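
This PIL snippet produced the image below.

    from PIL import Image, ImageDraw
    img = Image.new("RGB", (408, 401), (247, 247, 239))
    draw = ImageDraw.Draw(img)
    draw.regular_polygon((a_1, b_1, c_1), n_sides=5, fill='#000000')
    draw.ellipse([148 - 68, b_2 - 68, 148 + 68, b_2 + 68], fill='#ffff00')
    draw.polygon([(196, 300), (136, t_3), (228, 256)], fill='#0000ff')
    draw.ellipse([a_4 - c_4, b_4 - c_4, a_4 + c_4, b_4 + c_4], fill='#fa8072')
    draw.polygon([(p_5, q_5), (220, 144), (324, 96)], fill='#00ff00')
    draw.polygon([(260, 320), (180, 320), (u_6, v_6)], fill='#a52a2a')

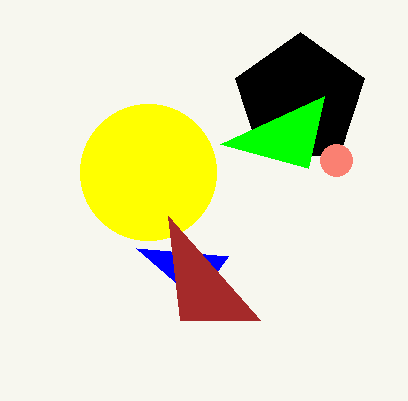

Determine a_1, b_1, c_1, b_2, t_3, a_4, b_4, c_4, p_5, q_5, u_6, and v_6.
a_1 = 300, b_1 = 100, c_1 = 68, b_2 = 172, t_3 = 248, a_4 = 336, b_4 = 160, c_4 = 16, p_5 = 308, q_5 = 168, u_6 = 168, v_6 = 216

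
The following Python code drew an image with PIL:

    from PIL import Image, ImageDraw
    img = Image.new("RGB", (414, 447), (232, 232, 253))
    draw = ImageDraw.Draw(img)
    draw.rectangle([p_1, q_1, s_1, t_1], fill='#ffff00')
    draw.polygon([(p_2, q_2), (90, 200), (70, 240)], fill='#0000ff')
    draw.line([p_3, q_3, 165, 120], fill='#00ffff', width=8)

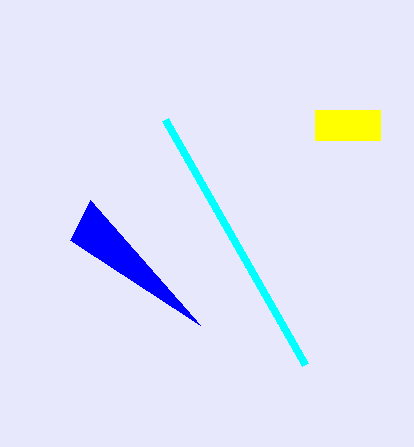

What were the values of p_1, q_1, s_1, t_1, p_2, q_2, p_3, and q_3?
p_1 = 315
q_1 = 110
s_1 = 380
t_1 = 140
p_2 = 200
q_2 = 325
p_3 = 305
q_3 = 365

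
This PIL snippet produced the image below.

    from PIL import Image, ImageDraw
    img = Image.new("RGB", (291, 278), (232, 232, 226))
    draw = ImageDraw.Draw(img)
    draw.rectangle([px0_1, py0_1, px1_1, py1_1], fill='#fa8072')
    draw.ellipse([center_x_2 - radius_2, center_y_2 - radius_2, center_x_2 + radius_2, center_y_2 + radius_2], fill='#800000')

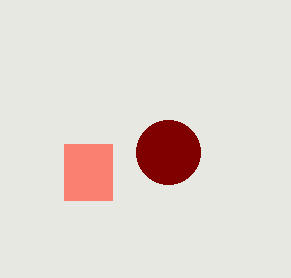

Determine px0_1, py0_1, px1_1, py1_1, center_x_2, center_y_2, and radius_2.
px0_1 = 64; py0_1 = 144; px1_1 = 112; py1_1 = 200; center_x_2 = 168; center_y_2 = 152; radius_2 = 32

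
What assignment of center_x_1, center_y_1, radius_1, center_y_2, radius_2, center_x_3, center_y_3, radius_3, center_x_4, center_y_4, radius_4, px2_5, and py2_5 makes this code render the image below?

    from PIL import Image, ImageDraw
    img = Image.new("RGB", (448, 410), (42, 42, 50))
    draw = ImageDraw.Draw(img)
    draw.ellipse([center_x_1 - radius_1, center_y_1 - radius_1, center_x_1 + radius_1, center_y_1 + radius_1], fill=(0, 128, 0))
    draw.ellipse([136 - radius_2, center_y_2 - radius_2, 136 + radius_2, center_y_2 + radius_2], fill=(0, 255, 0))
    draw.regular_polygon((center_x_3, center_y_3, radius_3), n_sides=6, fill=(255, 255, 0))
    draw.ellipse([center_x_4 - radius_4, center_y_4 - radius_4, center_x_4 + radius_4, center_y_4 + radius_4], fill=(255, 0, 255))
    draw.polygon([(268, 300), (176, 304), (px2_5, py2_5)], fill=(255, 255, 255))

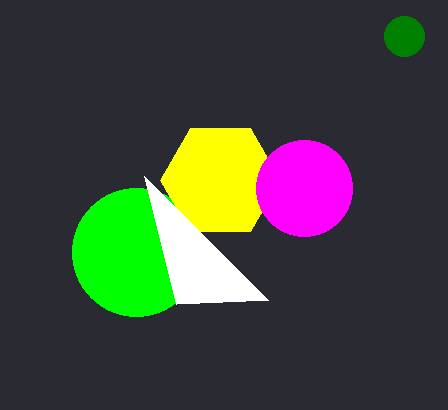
center_x_1 = 404; center_y_1 = 36; radius_1 = 20; center_y_2 = 252; radius_2 = 64; center_x_3 = 220; center_y_3 = 180; radius_3 = 60; center_x_4 = 304; center_y_4 = 188; radius_4 = 48; px2_5 = 144; py2_5 = 176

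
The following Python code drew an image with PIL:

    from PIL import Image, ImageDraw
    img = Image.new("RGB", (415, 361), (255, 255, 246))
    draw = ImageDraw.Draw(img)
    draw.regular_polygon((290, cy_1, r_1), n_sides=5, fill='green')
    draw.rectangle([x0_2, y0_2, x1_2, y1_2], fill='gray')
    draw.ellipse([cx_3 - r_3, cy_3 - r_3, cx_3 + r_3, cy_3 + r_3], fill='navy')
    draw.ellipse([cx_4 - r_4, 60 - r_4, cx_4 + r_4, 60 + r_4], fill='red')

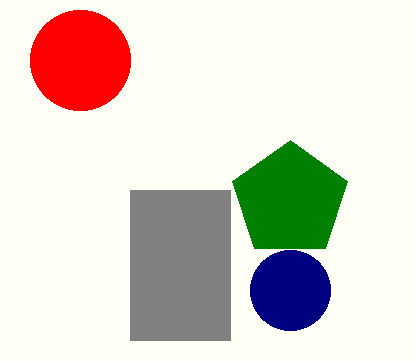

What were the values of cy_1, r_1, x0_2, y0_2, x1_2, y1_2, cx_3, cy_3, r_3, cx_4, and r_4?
cy_1 = 200
r_1 = 60
x0_2 = 130
y0_2 = 190
x1_2 = 230
y1_2 = 340
cx_3 = 290
cy_3 = 290
r_3 = 40
cx_4 = 80
r_4 = 50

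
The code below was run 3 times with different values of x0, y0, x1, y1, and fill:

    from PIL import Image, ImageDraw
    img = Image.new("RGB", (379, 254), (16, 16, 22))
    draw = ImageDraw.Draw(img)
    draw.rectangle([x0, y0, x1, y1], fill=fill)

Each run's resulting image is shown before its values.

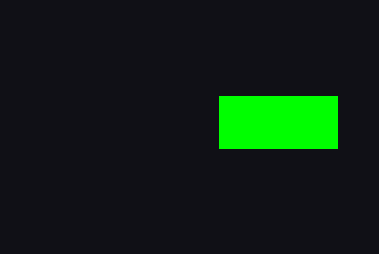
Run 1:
x0 = 219
y0 = 96
x1 = 337
y1 = 148
fill = 'lime'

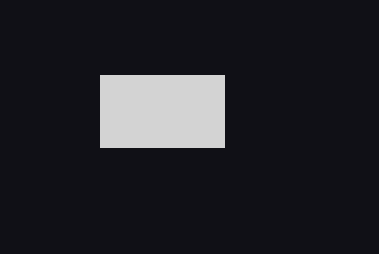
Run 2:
x0 = 100, y0 = 75, x1 = 224, y1 = 147, fill = 'lightgray'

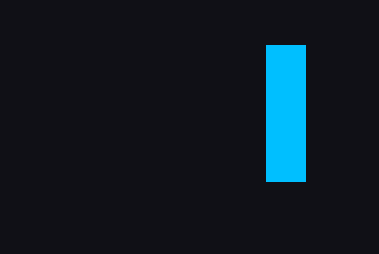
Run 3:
x0 = 266; y0 = 45; x1 = 305; y1 = 181; fill = 'deepskyblue'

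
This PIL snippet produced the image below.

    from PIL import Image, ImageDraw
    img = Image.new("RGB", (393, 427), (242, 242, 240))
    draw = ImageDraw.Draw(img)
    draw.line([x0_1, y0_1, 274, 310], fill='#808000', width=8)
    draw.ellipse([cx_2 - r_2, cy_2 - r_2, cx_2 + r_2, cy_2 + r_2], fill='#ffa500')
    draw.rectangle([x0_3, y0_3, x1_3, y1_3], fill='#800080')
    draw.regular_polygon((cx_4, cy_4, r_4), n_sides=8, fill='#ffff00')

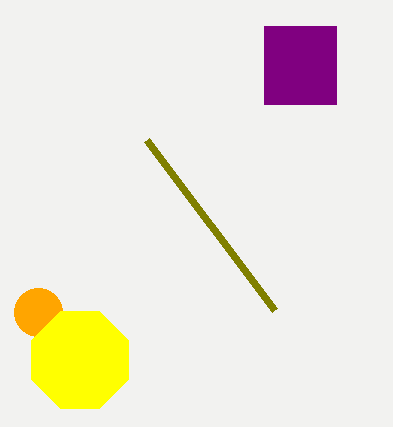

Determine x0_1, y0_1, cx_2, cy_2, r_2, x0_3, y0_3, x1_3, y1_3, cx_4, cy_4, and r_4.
x0_1 = 146, y0_1 = 140, cx_2 = 38, cy_2 = 312, r_2 = 24, x0_3 = 264, y0_3 = 26, x1_3 = 336, y1_3 = 104, cx_4 = 80, cy_4 = 360, r_4 = 52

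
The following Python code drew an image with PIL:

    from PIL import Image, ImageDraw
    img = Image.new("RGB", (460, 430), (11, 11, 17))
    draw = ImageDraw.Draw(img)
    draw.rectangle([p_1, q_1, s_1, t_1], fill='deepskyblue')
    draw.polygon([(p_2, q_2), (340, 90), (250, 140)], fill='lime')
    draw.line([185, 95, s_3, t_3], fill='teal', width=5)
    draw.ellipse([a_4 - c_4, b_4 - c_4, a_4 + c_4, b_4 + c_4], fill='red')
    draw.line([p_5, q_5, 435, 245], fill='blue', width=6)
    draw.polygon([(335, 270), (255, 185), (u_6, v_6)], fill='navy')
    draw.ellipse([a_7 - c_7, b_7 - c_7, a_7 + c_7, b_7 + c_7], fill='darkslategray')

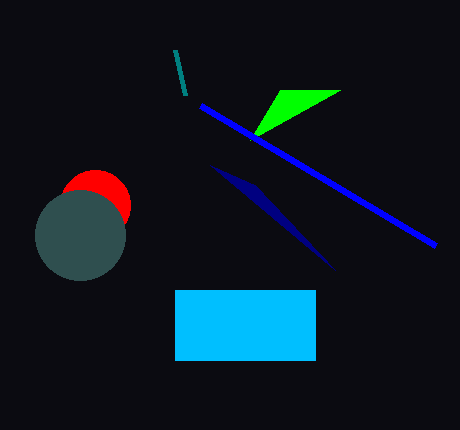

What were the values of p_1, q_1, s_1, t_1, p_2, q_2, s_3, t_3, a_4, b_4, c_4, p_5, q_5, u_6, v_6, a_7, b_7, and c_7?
p_1 = 175
q_1 = 290
s_1 = 315
t_1 = 360
p_2 = 280
q_2 = 90
s_3 = 175
t_3 = 50
a_4 = 95
b_4 = 205
c_4 = 35
p_5 = 200
q_5 = 105
u_6 = 210
v_6 = 165
a_7 = 80
b_7 = 235
c_7 = 45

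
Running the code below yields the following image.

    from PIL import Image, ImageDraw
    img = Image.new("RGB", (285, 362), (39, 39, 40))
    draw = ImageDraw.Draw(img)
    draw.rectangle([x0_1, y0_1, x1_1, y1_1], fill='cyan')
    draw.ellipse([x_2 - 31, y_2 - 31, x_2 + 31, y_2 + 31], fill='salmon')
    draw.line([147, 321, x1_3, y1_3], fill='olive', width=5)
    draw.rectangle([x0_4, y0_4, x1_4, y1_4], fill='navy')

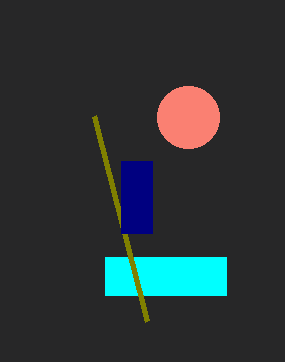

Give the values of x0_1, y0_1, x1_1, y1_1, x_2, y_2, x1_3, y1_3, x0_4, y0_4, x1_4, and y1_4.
x0_1 = 105, y0_1 = 257, x1_1 = 226, y1_1 = 295, x_2 = 188, y_2 = 117, x1_3 = 94, y1_3 = 116, x0_4 = 121, y0_4 = 161, x1_4 = 152, y1_4 = 233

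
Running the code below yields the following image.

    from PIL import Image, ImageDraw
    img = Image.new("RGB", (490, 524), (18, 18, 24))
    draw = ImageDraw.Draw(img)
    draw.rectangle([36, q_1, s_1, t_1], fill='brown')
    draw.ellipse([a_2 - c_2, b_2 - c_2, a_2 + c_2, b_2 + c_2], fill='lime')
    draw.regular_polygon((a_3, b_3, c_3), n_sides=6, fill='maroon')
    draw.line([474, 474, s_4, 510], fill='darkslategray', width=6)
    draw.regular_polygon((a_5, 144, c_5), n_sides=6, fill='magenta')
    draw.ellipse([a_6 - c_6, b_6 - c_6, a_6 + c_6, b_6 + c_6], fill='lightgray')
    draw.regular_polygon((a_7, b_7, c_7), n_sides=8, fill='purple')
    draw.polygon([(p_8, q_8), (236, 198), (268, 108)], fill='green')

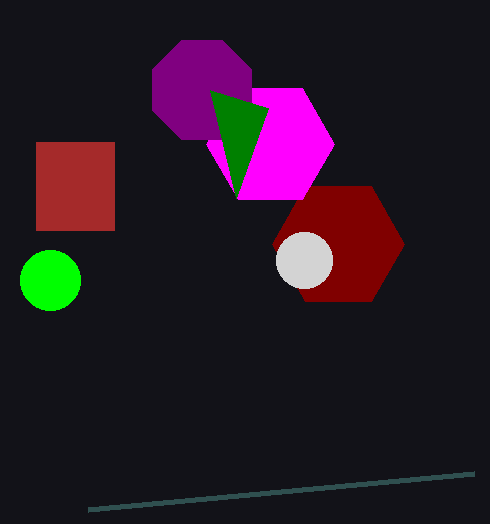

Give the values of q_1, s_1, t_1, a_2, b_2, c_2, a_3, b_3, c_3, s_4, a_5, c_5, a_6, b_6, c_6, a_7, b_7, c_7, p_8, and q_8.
q_1 = 142
s_1 = 114
t_1 = 230
a_2 = 50
b_2 = 280
c_2 = 30
a_3 = 338
b_3 = 244
c_3 = 66
s_4 = 88
a_5 = 270
c_5 = 64
a_6 = 304
b_6 = 260
c_6 = 28
a_7 = 202
b_7 = 90
c_7 = 54
p_8 = 210
q_8 = 90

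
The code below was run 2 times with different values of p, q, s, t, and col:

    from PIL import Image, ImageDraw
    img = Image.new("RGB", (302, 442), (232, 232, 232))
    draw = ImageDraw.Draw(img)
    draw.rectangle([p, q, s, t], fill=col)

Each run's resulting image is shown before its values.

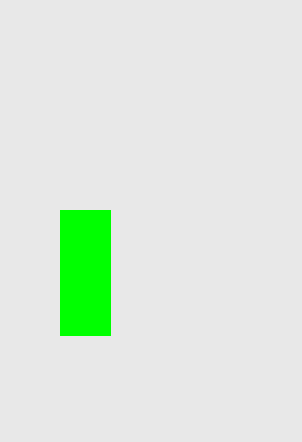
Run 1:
p = 60
q = 210
s = 110
t = 335
col = 'lime'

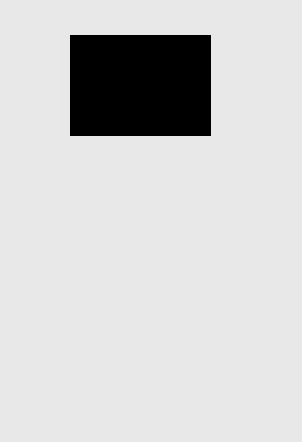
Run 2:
p = 70, q = 35, s = 210, t = 135, col = 'black'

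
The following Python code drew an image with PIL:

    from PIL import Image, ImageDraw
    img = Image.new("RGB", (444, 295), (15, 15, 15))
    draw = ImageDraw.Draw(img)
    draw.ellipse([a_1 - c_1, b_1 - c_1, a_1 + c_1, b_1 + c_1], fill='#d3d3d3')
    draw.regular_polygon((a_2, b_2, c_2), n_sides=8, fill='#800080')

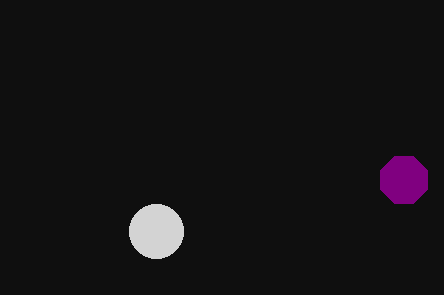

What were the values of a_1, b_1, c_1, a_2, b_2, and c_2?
a_1 = 156, b_1 = 231, c_1 = 27, a_2 = 404, b_2 = 180, c_2 = 25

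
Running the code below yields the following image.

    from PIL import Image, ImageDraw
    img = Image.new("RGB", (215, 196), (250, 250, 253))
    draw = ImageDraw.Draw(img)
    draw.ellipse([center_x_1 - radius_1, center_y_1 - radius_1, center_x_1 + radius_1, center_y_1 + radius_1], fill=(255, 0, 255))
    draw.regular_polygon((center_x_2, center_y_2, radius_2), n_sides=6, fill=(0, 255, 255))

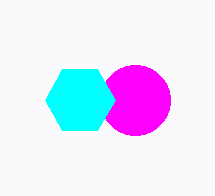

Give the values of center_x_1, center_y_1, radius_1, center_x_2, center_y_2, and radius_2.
center_x_1 = 135; center_y_1 = 100; radius_1 = 35; center_x_2 = 80; center_y_2 = 100; radius_2 = 35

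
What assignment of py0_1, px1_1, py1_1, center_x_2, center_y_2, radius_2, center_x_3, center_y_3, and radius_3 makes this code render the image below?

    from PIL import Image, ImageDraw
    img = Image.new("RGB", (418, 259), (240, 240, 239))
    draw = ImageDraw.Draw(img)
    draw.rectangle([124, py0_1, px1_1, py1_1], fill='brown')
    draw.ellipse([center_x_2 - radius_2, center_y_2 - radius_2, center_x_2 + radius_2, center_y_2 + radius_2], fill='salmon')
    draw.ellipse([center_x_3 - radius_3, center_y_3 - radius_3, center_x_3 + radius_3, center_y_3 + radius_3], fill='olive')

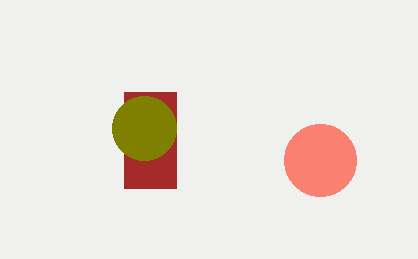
py0_1 = 92
px1_1 = 176
py1_1 = 188
center_x_2 = 320
center_y_2 = 160
radius_2 = 36
center_x_3 = 144
center_y_3 = 128
radius_3 = 32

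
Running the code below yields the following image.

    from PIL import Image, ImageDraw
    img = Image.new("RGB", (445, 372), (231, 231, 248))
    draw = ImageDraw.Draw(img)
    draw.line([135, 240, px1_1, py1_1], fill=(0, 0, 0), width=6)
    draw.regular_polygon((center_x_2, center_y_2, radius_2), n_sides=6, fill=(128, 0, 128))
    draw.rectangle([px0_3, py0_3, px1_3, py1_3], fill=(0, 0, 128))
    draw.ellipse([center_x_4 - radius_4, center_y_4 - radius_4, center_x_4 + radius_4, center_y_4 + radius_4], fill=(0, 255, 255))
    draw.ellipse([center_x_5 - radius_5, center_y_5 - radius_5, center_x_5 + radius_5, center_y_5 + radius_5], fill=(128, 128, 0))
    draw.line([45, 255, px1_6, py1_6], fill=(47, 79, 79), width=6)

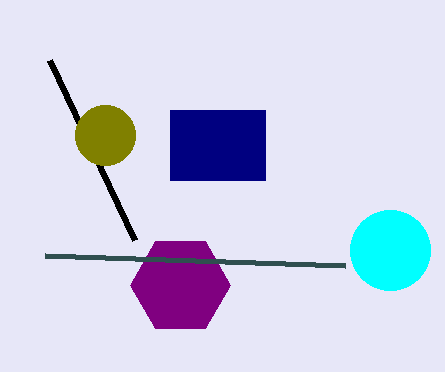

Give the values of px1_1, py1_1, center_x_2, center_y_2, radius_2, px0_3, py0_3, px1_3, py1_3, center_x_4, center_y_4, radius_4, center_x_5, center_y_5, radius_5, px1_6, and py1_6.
px1_1 = 50; py1_1 = 60; center_x_2 = 180; center_y_2 = 285; radius_2 = 50; px0_3 = 170; py0_3 = 110; px1_3 = 265; py1_3 = 180; center_x_4 = 390; center_y_4 = 250; radius_4 = 40; center_x_5 = 105; center_y_5 = 135; radius_5 = 30; px1_6 = 345; py1_6 = 265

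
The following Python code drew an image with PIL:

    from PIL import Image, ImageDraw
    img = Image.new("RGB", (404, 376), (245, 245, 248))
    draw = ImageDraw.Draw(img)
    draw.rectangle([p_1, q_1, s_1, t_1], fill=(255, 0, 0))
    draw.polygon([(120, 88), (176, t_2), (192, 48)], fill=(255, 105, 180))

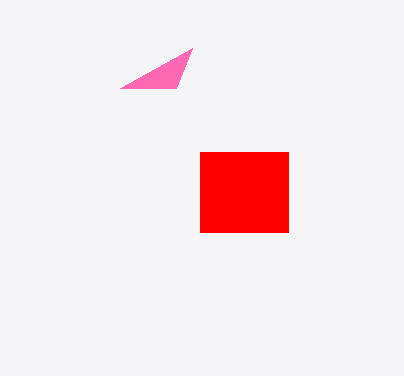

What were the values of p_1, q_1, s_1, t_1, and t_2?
p_1 = 200
q_1 = 152
s_1 = 288
t_1 = 232
t_2 = 88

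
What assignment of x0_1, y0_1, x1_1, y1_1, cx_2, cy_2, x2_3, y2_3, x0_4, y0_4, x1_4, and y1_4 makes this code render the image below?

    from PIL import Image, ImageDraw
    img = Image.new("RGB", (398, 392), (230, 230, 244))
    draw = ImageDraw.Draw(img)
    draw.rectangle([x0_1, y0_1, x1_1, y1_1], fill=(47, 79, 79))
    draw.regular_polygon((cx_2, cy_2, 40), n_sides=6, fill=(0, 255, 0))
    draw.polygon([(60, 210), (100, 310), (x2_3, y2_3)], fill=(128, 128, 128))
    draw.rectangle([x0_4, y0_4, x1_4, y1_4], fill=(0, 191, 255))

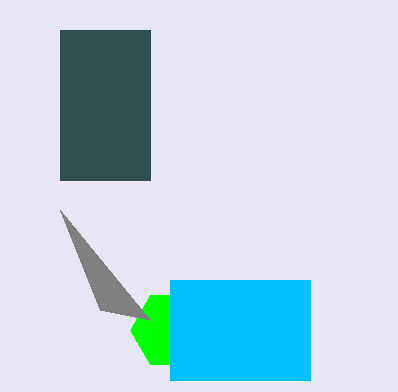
x0_1 = 60, y0_1 = 30, x1_1 = 150, y1_1 = 180, cx_2 = 170, cy_2 = 330, x2_3 = 150, y2_3 = 320, x0_4 = 170, y0_4 = 280, x1_4 = 310, y1_4 = 380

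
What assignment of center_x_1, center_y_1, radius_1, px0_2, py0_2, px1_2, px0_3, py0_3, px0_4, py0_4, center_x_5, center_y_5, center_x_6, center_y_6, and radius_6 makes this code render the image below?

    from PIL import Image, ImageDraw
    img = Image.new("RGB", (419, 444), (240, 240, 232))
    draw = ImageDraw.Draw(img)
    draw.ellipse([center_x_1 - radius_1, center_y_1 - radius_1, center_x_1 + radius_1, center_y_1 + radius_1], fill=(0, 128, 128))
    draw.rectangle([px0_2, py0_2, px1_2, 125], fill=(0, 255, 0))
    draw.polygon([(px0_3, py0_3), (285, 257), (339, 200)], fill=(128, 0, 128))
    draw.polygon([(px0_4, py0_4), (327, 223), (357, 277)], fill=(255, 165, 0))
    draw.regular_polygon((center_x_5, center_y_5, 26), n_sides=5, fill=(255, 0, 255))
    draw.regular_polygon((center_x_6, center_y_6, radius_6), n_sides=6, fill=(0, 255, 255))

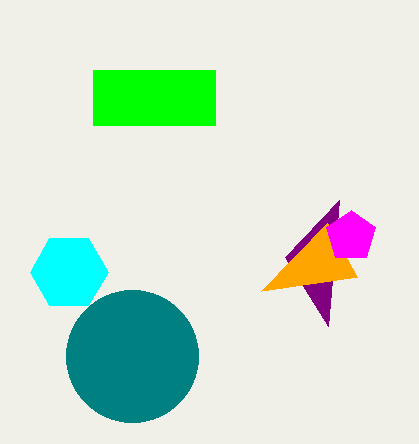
center_x_1 = 132, center_y_1 = 356, radius_1 = 66, px0_2 = 93, py0_2 = 70, px1_2 = 215, px0_3 = 328, py0_3 = 326, px0_4 = 261, py0_4 = 291, center_x_5 = 351, center_y_5 = 236, center_x_6 = 69, center_y_6 = 272, radius_6 = 39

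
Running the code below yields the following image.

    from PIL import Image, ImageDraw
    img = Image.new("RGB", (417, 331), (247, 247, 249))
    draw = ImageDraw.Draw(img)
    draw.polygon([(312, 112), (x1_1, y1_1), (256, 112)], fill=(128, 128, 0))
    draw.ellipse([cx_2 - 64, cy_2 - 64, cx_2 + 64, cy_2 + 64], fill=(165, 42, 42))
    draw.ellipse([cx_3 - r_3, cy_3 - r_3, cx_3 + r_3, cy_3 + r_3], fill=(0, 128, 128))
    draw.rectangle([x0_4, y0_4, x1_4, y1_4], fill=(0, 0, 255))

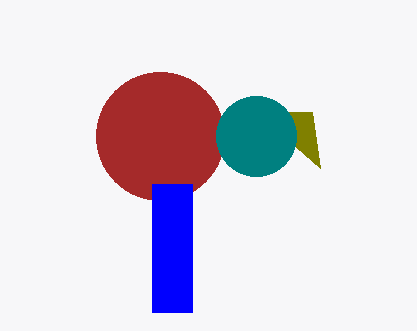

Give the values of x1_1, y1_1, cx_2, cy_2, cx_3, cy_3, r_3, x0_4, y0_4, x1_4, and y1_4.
x1_1 = 320
y1_1 = 168
cx_2 = 160
cy_2 = 136
cx_3 = 256
cy_3 = 136
r_3 = 40
x0_4 = 152
y0_4 = 184
x1_4 = 192
y1_4 = 312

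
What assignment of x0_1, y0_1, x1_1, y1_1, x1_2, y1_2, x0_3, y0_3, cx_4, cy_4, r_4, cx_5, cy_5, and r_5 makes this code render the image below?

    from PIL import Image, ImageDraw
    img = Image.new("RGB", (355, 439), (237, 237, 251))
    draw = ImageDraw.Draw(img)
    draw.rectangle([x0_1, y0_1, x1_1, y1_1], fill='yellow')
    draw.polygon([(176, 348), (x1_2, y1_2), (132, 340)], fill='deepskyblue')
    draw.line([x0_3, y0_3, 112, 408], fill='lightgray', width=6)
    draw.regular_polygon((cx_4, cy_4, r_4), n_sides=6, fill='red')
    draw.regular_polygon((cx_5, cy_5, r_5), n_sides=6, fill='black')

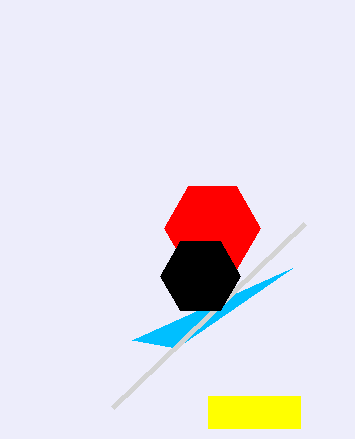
x0_1 = 208, y0_1 = 396, x1_1 = 300, y1_1 = 428, x1_2 = 292, y1_2 = 268, x0_3 = 304, y0_3 = 224, cx_4 = 212, cy_4 = 228, r_4 = 48, cx_5 = 200, cy_5 = 276, r_5 = 40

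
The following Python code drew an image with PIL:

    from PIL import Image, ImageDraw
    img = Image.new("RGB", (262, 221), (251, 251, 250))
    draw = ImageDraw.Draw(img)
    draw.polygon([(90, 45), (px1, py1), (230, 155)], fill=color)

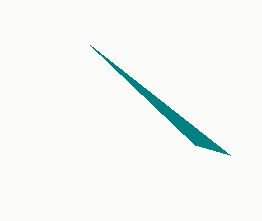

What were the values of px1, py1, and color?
px1 = 195; py1 = 145; color = 'teal'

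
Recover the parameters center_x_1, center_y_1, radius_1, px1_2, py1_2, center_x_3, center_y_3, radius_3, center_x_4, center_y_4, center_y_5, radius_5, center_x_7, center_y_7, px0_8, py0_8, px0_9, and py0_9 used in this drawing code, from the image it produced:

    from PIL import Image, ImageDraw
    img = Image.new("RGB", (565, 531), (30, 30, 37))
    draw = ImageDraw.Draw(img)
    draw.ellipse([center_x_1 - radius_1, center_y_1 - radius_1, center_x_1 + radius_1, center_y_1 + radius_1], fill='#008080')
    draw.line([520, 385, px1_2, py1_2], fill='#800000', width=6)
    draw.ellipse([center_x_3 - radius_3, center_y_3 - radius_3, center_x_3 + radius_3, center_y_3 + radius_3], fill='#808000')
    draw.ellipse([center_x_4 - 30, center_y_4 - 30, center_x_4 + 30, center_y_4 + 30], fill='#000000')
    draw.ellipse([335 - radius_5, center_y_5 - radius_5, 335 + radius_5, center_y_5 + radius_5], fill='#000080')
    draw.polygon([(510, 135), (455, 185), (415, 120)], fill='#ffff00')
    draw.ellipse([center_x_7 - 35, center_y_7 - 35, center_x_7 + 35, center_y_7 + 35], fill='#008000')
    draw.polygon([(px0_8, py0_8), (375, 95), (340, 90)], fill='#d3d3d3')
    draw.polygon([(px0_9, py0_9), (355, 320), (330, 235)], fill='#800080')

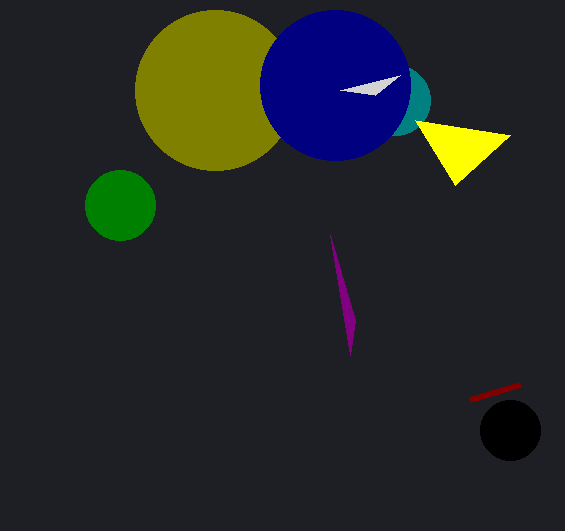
center_x_1 = 395; center_y_1 = 100; radius_1 = 35; px1_2 = 470; py1_2 = 400; center_x_3 = 215; center_y_3 = 90; radius_3 = 80; center_x_4 = 510; center_y_4 = 430; center_y_5 = 85; radius_5 = 75; center_x_7 = 120; center_y_7 = 205; px0_8 = 400; py0_8 = 75; px0_9 = 350; py0_9 = 355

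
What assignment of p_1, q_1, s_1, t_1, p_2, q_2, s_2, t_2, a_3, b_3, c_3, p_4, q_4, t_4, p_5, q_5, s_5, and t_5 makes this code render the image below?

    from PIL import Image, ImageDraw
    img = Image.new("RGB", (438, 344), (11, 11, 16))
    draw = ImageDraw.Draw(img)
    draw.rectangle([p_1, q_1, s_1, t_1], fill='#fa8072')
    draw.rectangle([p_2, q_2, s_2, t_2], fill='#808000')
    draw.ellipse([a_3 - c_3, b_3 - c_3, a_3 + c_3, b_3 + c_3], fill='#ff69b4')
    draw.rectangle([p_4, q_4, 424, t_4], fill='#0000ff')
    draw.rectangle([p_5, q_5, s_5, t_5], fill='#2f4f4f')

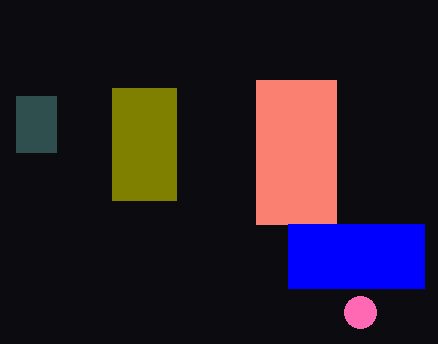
p_1 = 256
q_1 = 80
s_1 = 336
t_1 = 224
p_2 = 112
q_2 = 88
s_2 = 176
t_2 = 200
a_3 = 360
b_3 = 312
c_3 = 16
p_4 = 288
q_4 = 224
t_4 = 288
p_5 = 16
q_5 = 96
s_5 = 56
t_5 = 152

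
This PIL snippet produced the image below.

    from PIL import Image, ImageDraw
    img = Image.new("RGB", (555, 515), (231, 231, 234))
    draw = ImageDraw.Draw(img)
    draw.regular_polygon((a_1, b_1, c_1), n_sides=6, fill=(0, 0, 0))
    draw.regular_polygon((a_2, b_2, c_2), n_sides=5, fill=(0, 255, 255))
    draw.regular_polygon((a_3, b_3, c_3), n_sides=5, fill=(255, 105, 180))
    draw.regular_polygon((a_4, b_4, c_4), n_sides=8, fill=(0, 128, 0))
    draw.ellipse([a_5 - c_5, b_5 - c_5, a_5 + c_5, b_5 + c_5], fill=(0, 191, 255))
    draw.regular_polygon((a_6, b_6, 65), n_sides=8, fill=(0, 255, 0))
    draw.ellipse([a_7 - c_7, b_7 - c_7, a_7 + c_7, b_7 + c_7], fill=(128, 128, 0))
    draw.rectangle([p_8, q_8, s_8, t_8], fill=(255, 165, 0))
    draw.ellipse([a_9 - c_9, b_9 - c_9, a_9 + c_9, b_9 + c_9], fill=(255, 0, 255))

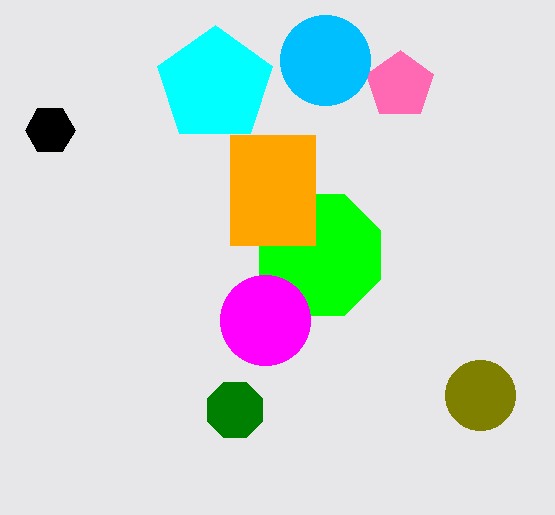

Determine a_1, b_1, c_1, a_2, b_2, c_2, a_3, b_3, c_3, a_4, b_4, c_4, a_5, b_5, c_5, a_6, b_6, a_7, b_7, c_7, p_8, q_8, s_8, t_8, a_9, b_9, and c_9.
a_1 = 50
b_1 = 130
c_1 = 25
a_2 = 215
b_2 = 85
c_2 = 60
a_3 = 400
b_3 = 85
c_3 = 35
a_4 = 235
b_4 = 410
c_4 = 30
a_5 = 325
b_5 = 60
c_5 = 45
a_6 = 320
b_6 = 255
a_7 = 480
b_7 = 395
c_7 = 35
p_8 = 230
q_8 = 135
s_8 = 315
t_8 = 245
a_9 = 265
b_9 = 320
c_9 = 45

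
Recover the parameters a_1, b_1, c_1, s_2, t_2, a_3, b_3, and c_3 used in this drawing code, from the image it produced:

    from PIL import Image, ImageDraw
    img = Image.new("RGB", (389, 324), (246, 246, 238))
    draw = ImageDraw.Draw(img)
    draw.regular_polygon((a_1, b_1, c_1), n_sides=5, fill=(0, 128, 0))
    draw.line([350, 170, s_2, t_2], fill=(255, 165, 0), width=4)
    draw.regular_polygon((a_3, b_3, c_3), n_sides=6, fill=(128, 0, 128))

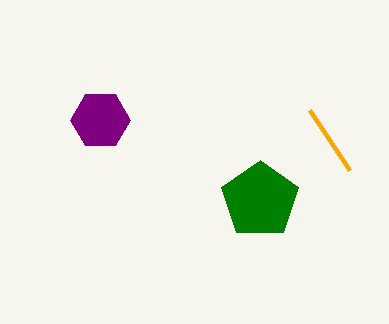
a_1 = 260, b_1 = 200, c_1 = 40, s_2 = 310, t_2 = 110, a_3 = 100, b_3 = 120, c_3 = 30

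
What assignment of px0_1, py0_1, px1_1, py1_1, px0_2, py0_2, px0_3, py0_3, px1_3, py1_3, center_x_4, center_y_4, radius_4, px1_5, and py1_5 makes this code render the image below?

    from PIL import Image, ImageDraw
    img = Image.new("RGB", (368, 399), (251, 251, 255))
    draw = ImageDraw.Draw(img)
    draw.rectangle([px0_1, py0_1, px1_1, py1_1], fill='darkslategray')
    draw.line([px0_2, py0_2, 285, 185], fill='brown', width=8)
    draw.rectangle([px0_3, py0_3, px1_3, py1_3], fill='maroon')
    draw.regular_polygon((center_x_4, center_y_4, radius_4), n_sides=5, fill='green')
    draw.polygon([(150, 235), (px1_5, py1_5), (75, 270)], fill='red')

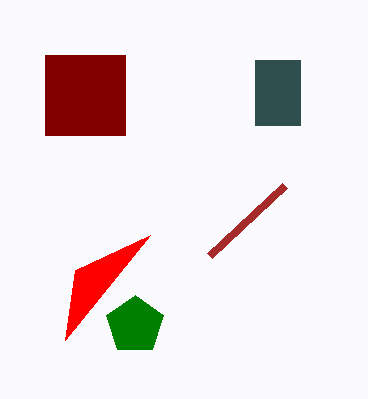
px0_1 = 255; py0_1 = 60; px1_1 = 300; py1_1 = 125; px0_2 = 210; py0_2 = 255; px0_3 = 45; py0_3 = 55; px1_3 = 125; py1_3 = 135; center_x_4 = 135; center_y_4 = 325; radius_4 = 30; px1_5 = 65; py1_5 = 340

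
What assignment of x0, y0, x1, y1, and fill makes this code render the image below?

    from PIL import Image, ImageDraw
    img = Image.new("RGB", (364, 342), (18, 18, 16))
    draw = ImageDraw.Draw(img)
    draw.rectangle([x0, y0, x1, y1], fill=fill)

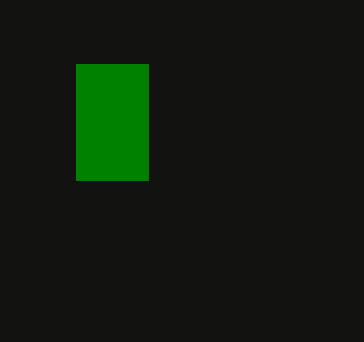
x0 = 76; y0 = 64; x1 = 148; y1 = 180; fill = 'green'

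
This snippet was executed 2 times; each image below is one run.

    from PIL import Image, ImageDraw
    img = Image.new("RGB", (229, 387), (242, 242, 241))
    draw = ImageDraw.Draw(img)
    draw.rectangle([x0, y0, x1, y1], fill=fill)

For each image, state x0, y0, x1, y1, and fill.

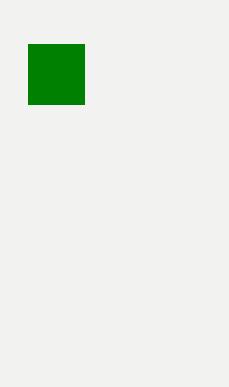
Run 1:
x0 = 28
y0 = 44
x1 = 84
y1 = 104
fill = 'green'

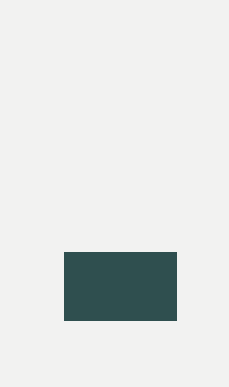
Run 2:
x0 = 64, y0 = 252, x1 = 176, y1 = 320, fill = 'darkslategray'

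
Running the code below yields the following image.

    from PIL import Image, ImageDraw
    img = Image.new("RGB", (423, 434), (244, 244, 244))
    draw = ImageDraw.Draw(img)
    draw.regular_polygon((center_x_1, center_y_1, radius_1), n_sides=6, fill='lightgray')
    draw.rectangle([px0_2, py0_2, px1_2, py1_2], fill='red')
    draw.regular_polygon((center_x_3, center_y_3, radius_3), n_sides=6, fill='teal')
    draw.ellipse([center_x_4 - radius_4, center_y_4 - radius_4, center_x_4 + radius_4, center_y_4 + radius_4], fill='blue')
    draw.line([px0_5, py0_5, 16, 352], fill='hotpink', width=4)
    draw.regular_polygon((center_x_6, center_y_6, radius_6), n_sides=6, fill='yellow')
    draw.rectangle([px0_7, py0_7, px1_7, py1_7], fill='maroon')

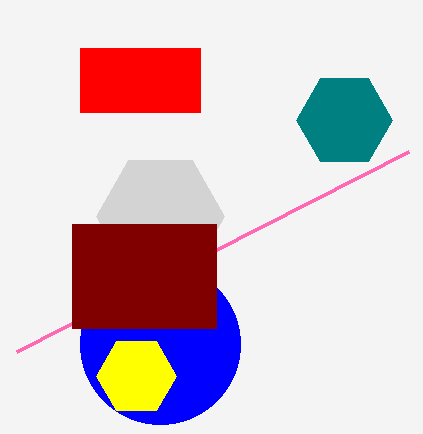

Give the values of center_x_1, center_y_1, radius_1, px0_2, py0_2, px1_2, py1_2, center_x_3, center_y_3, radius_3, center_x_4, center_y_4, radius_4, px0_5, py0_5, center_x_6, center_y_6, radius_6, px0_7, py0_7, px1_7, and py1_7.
center_x_1 = 160; center_y_1 = 216; radius_1 = 64; px0_2 = 80; py0_2 = 48; px1_2 = 200; py1_2 = 112; center_x_3 = 344; center_y_3 = 120; radius_3 = 48; center_x_4 = 160; center_y_4 = 344; radius_4 = 80; px0_5 = 408; py0_5 = 152; center_x_6 = 136; center_y_6 = 376; radius_6 = 40; px0_7 = 72; py0_7 = 224; px1_7 = 216; py1_7 = 328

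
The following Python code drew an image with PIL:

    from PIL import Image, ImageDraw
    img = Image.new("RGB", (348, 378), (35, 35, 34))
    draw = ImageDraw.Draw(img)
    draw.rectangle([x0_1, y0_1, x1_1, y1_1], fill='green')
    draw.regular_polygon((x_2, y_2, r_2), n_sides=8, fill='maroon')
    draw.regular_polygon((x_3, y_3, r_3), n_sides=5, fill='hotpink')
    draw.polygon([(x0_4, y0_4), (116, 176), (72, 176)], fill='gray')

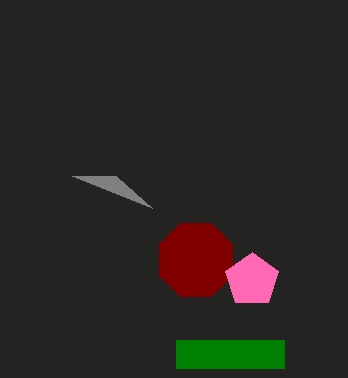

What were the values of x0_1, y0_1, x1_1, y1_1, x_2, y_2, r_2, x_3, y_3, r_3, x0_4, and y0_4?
x0_1 = 176
y0_1 = 340
x1_1 = 284
y1_1 = 368
x_2 = 196
y_2 = 260
r_2 = 40
x_3 = 252
y_3 = 280
r_3 = 28
x0_4 = 152
y0_4 = 208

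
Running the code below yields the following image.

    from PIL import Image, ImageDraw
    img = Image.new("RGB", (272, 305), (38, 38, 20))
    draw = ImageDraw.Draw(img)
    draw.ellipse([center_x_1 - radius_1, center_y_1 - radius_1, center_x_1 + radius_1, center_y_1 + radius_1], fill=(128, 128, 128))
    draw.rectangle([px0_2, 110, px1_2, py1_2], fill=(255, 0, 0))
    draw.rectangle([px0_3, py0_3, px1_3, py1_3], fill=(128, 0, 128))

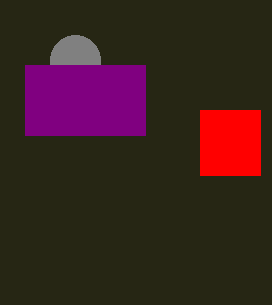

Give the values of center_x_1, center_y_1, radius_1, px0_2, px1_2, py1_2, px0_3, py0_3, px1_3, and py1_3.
center_x_1 = 75
center_y_1 = 60
radius_1 = 25
px0_2 = 200
px1_2 = 260
py1_2 = 175
px0_3 = 25
py0_3 = 65
px1_3 = 145
py1_3 = 135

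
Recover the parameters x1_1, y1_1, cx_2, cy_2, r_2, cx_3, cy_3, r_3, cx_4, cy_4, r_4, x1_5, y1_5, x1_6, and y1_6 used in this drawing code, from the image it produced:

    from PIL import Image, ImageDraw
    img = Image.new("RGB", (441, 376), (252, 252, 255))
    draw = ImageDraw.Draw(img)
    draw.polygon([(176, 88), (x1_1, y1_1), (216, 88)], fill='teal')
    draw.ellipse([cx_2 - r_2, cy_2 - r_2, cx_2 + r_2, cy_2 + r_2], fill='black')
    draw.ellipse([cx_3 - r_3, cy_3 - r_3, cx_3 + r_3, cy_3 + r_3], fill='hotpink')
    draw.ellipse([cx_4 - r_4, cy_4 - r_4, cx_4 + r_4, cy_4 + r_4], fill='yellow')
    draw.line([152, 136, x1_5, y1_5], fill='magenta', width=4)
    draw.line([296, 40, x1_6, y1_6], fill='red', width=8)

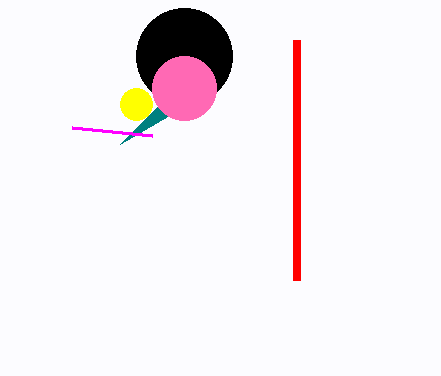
x1_1 = 120, y1_1 = 144, cx_2 = 184, cy_2 = 56, r_2 = 48, cx_3 = 184, cy_3 = 88, r_3 = 32, cx_4 = 136, cy_4 = 104, r_4 = 16, x1_5 = 72, y1_5 = 128, x1_6 = 296, y1_6 = 280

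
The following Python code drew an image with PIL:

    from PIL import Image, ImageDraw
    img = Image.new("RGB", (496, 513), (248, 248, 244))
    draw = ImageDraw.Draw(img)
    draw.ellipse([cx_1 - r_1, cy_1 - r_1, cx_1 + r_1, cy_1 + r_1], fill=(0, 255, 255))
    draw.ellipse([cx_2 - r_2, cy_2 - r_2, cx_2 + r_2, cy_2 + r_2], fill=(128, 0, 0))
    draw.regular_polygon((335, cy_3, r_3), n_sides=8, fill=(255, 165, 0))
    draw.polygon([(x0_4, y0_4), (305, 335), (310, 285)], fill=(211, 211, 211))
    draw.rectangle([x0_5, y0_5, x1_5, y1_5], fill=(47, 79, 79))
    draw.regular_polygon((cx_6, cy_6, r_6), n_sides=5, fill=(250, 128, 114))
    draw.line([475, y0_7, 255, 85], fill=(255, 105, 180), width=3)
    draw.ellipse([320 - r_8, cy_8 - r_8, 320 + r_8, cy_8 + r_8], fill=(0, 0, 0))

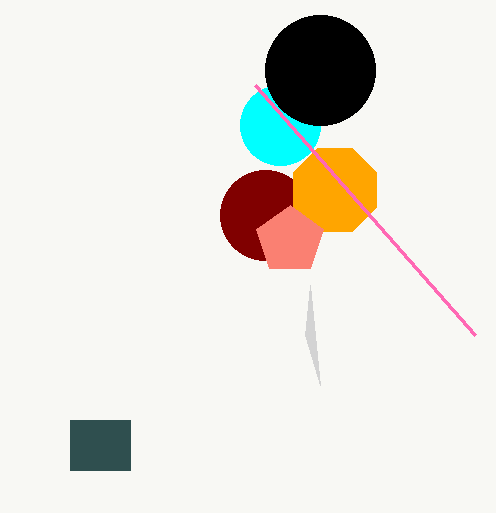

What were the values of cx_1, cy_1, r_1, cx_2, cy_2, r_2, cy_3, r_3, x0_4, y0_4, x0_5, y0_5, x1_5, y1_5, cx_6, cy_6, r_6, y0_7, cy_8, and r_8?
cx_1 = 280; cy_1 = 125; r_1 = 40; cx_2 = 265; cy_2 = 215; r_2 = 45; cy_3 = 190; r_3 = 45; x0_4 = 320; y0_4 = 385; x0_5 = 70; y0_5 = 420; x1_5 = 130; y1_5 = 470; cx_6 = 290; cy_6 = 240; r_6 = 35; y0_7 = 335; cy_8 = 70; r_8 = 55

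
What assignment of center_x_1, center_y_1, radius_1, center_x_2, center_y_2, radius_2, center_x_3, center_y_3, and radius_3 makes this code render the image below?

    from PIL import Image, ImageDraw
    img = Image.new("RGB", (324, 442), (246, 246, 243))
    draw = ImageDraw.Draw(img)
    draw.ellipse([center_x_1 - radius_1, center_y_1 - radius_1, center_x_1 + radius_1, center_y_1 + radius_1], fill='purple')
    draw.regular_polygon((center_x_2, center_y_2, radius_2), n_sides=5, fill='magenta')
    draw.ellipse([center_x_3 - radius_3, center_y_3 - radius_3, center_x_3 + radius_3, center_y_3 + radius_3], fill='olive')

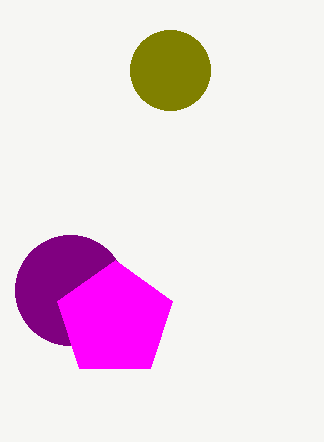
center_x_1 = 70; center_y_1 = 290; radius_1 = 55; center_x_2 = 115; center_y_2 = 320; radius_2 = 60; center_x_3 = 170; center_y_3 = 70; radius_3 = 40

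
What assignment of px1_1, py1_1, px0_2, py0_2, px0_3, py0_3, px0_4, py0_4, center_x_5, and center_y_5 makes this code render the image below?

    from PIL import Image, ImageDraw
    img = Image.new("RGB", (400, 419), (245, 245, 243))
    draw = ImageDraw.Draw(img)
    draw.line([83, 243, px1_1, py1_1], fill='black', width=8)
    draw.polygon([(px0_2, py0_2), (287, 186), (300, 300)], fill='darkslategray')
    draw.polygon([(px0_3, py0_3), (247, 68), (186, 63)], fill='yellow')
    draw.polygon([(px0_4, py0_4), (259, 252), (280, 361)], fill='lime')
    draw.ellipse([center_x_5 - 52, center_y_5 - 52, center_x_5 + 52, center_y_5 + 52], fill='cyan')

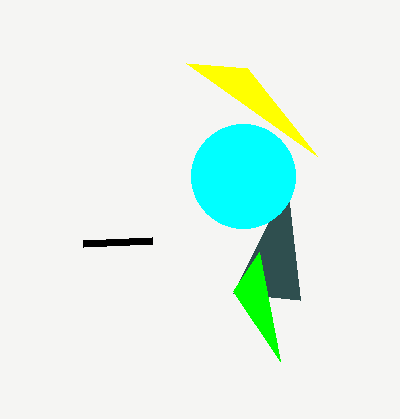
px1_1 = 152, py1_1 = 240, px0_2 = 233, py0_2 = 293, px0_3 = 317, py0_3 = 156, px0_4 = 233, py0_4 = 291, center_x_5 = 243, center_y_5 = 176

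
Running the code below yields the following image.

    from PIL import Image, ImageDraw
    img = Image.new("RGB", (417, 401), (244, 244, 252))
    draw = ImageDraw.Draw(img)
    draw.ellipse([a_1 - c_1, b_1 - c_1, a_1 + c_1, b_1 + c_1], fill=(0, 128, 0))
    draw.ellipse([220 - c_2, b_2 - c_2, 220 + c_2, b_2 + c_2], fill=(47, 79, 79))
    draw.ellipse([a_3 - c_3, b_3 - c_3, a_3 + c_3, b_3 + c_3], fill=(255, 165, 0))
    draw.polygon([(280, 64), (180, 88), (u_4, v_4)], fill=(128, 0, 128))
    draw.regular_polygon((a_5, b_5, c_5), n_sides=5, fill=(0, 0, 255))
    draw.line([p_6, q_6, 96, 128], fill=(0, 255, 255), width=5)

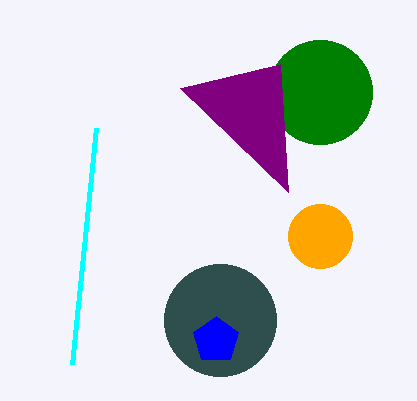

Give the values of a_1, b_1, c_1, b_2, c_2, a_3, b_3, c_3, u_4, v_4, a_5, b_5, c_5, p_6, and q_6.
a_1 = 320
b_1 = 92
c_1 = 52
b_2 = 320
c_2 = 56
a_3 = 320
b_3 = 236
c_3 = 32
u_4 = 288
v_4 = 192
a_5 = 216
b_5 = 340
c_5 = 24
p_6 = 72
q_6 = 364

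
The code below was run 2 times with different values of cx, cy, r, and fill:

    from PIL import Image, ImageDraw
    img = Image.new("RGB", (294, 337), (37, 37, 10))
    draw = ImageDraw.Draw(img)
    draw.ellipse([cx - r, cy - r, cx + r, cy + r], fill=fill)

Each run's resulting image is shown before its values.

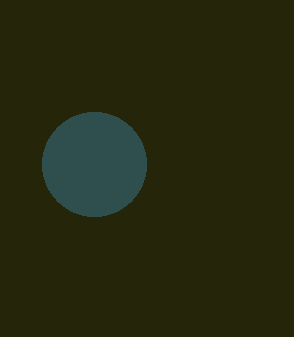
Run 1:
cx = 94; cy = 164; r = 52; fill = 'darkslategray'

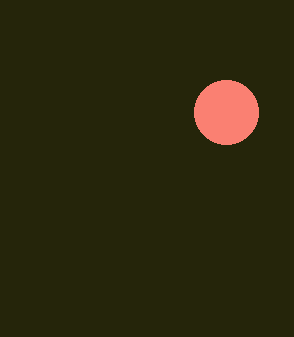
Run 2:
cx = 226; cy = 112; r = 32; fill = 'salmon'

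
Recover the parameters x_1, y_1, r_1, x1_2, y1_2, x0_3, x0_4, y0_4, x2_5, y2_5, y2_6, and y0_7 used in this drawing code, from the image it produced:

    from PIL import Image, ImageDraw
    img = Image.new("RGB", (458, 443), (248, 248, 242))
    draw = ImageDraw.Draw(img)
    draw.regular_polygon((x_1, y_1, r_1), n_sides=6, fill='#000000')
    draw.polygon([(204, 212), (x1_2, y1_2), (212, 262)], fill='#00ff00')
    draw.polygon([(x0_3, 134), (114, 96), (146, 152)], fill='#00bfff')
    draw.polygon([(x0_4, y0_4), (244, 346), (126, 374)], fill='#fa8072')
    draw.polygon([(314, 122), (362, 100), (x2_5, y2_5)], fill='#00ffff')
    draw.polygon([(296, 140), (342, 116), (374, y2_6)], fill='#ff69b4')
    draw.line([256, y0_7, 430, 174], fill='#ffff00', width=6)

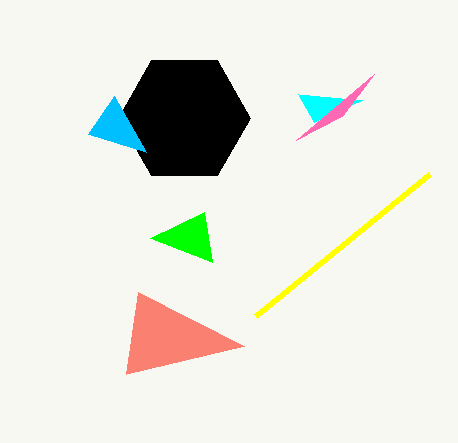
x_1 = 184; y_1 = 118; r_1 = 66; x1_2 = 150; y1_2 = 238; x0_3 = 88; x0_4 = 138; y0_4 = 292; x2_5 = 298; y2_5 = 94; y2_6 = 74; y0_7 = 316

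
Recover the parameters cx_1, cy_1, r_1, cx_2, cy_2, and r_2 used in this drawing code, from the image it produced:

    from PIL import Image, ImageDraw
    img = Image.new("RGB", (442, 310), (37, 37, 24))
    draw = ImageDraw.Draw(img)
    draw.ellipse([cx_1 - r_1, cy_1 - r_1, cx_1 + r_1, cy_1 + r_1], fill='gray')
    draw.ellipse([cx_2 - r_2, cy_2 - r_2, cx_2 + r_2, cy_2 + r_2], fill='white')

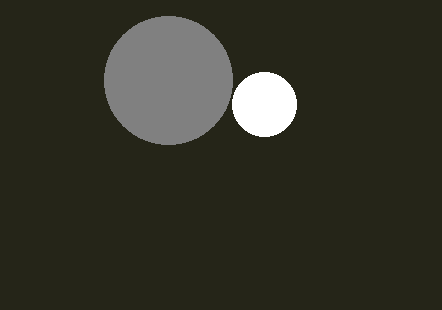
cx_1 = 168, cy_1 = 80, r_1 = 64, cx_2 = 264, cy_2 = 104, r_2 = 32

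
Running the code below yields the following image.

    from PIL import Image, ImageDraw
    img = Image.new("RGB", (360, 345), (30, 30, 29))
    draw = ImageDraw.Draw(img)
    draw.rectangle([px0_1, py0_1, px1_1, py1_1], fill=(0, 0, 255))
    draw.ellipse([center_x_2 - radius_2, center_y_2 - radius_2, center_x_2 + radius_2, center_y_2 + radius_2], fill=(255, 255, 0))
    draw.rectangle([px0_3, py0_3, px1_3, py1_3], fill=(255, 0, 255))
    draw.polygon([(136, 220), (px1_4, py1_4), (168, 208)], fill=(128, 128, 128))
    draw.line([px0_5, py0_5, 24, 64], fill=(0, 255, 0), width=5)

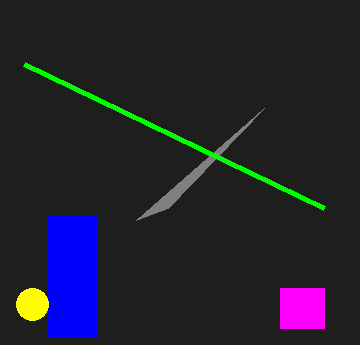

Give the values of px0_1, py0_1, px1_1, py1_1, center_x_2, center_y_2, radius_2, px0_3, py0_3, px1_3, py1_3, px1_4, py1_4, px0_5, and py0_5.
px0_1 = 48
py0_1 = 216
px1_1 = 96
py1_1 = 336
center_x_2 = 32
center_y_2 = 304
radius_2 = 16
px0_3 = 280
py0_3 = 288
px1_3 = 324
py1_3 = 328
px1_4 = 264
py1_4 = 108
px0_5 = 324
py0_5 = 208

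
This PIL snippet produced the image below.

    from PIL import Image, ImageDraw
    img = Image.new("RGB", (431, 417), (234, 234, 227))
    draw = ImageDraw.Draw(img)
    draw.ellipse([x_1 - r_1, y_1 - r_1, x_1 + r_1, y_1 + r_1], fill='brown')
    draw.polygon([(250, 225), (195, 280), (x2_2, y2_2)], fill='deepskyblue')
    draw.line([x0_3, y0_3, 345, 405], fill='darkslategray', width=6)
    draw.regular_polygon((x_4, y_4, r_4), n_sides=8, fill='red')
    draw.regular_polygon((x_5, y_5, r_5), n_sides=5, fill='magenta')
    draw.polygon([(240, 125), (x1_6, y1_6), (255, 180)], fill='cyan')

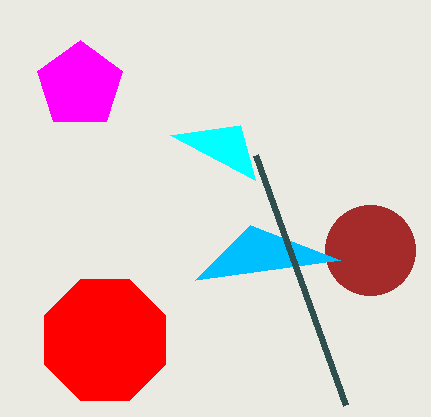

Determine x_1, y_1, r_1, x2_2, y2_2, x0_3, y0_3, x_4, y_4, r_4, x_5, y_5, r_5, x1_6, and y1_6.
x_1 = 370, y_1 = 250, r_1 = 45, x2_2 = 340, y2_2 = 260, x0_3 = 255, y0_3 = 155, x_4 = 105, y_4 = 340, r_4 = 65, x_5 = 80, y_5 = 85, r_5 = 45, x1_6 = 170, y1_6 = 135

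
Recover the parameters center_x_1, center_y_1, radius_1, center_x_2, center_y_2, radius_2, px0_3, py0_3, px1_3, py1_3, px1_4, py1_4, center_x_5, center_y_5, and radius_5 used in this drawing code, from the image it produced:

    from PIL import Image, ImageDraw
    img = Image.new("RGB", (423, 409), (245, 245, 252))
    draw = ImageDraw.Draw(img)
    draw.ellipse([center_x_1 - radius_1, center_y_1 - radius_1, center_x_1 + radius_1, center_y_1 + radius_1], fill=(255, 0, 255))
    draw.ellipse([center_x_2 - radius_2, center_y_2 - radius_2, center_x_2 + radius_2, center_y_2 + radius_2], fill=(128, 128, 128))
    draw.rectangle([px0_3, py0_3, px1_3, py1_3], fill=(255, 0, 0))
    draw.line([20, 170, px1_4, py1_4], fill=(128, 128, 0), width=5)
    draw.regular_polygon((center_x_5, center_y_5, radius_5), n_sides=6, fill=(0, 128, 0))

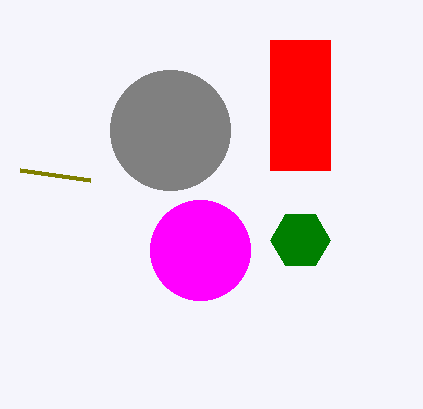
center_x_1 = 200
center_y_1 = 250
radius_1 = 50
center_x_2 = 170
center_y_2 = 130
radius_2 = 60
px0_3 = 270
py0_3 = 40
px1_3 = 330
py1_3 = 170
px1_4 = 90
py1_4 = 180
center_x_5 = 300
center_y_5 = 240
radius_5 = 30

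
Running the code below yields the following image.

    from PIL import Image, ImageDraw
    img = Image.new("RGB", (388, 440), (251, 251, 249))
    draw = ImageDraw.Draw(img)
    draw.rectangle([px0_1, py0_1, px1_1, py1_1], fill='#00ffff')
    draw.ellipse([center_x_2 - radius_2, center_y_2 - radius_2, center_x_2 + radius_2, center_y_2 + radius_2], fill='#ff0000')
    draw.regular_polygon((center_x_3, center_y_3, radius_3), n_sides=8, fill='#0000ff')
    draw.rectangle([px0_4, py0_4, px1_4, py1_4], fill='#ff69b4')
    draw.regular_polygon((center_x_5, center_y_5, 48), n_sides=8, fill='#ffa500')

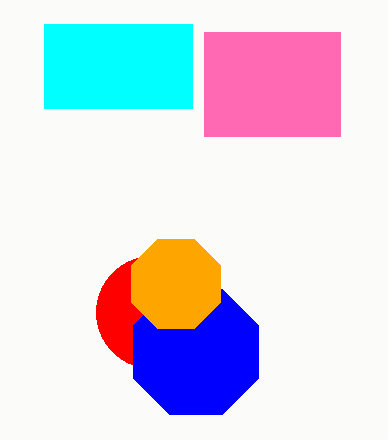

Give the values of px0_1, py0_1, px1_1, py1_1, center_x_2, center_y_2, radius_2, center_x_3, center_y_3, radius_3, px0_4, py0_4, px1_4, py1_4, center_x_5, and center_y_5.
px0_1 = 44, py0_1 = 24, px1_1 = 192, py1_1 = 108, center_x_2 = 152, center_y_2 = 312, radius_2 = 56, center_x_3 = 196, center_y_3 = 352, radius_3 = 68, px0_4 = 204, py0_4 = 32, px1_4 = 340, py1_4 = 136, center_x_5 = 176, center_y_5 = 284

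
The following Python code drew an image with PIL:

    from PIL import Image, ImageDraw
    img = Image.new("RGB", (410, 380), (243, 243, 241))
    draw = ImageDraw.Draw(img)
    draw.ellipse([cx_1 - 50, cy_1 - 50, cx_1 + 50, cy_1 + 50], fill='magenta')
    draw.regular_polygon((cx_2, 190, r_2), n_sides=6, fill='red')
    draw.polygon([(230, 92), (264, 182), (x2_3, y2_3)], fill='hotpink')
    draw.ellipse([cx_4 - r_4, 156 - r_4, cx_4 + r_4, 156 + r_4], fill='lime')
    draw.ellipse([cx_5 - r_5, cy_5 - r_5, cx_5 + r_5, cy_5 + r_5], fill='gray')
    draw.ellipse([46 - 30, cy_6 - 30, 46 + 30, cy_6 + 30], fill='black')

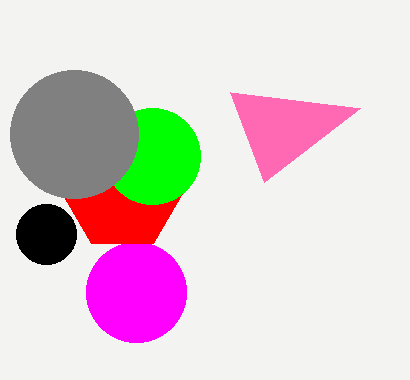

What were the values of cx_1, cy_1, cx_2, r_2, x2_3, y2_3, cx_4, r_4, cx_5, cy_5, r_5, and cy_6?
cx_1 = 136
cy_1 = 292
cx_2 = 122
r_2 = 62
x2_3 = 360
y2_3 = 108
cx_4 = 152
r_4 = 48
cx_5 = 74
cy_5 = 134
r_5 = 64
cy_6 = 234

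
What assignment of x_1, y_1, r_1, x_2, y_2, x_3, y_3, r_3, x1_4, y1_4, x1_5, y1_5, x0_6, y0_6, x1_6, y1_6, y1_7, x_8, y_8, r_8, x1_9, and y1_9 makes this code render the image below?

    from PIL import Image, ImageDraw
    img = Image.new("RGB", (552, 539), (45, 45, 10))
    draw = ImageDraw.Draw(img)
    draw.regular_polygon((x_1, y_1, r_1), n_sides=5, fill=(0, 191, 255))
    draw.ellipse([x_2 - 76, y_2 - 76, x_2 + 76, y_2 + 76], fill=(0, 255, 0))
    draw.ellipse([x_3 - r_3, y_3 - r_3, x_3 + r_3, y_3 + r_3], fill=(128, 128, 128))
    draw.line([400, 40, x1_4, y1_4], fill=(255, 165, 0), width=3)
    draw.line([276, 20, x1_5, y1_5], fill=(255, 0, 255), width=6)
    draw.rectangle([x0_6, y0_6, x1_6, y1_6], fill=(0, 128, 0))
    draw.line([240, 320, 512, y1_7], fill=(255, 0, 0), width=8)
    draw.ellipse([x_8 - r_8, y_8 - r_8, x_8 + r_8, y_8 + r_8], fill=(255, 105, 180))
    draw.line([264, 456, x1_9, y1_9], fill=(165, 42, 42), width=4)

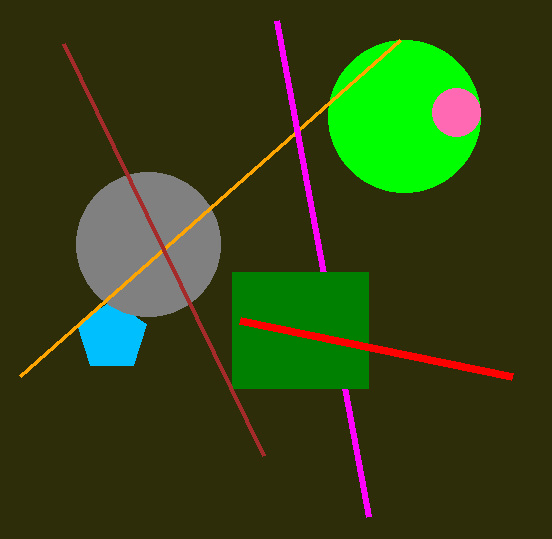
x_1 = 112, y_1 = 336, r_1 = 36, x_2 = 404, y_2 = 116, x_3 = 148, y_3 = 244, r_3 = 72, x1_4 = 20, y1_4 = 376, x1_5 = 368, y1_5 = 516, x0_6 = 232, y0_6 = 272, x1_6 = 368, y1_6 = 388, y1_7 = 376, x_8 = 456, y_8 = 112, r_8 = 24, x1_9 = 64, y1_9 = 44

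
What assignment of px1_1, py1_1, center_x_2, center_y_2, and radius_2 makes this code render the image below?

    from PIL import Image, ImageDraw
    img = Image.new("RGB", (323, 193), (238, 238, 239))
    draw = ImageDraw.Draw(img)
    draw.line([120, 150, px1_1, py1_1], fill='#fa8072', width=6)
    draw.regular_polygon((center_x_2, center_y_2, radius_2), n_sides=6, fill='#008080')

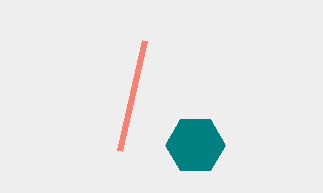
px1_1 = 145
py1_1 = 40
center_x_2 = 195
center_y_2 = 145
radius_2 = 30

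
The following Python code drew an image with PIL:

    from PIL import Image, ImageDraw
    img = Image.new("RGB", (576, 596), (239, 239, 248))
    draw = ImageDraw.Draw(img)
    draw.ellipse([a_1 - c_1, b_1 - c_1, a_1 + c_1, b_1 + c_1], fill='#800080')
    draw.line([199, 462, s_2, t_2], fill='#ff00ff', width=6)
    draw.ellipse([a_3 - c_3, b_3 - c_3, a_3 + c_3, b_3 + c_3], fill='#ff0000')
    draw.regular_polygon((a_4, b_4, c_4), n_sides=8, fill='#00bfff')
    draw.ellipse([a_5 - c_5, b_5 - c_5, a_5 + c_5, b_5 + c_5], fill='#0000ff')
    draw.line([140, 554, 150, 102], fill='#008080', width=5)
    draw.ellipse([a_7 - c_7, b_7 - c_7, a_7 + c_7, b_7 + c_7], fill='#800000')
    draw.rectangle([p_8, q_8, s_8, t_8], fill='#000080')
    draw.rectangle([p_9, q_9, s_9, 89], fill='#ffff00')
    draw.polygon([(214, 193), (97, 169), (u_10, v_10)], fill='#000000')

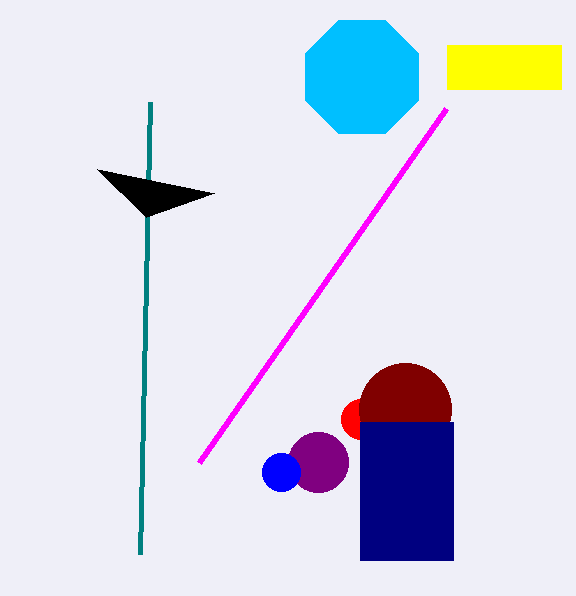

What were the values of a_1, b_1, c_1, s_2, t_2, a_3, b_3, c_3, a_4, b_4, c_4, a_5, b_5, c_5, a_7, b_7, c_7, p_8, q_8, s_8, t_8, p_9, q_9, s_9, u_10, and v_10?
a_1 = 318, b_1 = 462, c_1 = 30, s_2 = 446, t_2 = 108, a_3 = 361, b_3 = 419, c_3 = 20, a_4 = 362, b_4 = 77, c_4 = 61, a_5 = 281, b_5 = 472, c_5 = 19, a_7 = 405, b_7 = 409, c_7 = 46, p_8 = 360, q_8 = 422, s_8 = 453, t_8 = 560, p_9 = 447, q_9 = 45, s_9 = 561, u_10 = 146, v_10 = 217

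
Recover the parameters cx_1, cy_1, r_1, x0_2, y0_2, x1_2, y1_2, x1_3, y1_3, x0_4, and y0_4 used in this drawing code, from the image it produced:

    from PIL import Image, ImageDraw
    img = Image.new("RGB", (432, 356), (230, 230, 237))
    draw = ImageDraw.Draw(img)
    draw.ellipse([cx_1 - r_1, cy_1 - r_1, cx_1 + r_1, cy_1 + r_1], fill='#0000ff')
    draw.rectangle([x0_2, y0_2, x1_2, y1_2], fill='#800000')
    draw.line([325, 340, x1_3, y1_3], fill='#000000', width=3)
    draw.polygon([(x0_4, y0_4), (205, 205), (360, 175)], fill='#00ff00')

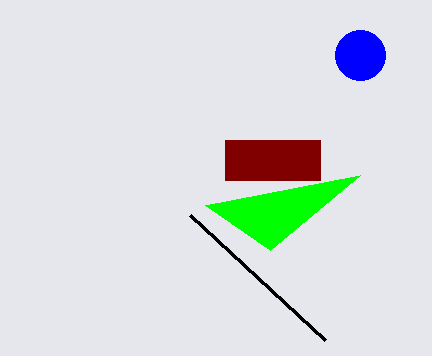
cx_1 = 360, cy_1 = 55, r_1 = 25, x0_2 = 225, y0_2 = 140, x1_2 = 320, y1_2 = 180, x1_3 = 190, y1_3 = 215, x0_4 = 270, y0_4 = 250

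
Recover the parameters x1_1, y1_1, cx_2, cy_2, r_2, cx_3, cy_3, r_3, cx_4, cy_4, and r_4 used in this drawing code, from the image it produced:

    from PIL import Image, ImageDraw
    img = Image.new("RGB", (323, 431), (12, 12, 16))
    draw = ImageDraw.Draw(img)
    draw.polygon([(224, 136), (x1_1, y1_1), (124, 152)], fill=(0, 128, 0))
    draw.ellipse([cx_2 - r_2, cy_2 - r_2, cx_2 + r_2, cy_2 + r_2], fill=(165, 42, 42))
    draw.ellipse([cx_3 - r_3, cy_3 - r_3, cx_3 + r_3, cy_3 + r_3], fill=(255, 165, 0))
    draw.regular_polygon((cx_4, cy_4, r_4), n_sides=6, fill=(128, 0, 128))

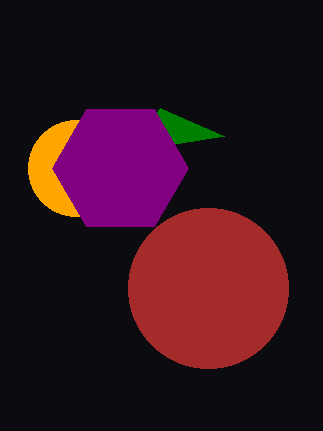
x1_1 = 160
y1_1 = 108
cx_2 = 208
cy_2 = 288
r_2 = 80
cx_3 = 76
cy_3 = 168
r_3 = 48
cx_4 = 120
cy_4 = 168
r_4 = 68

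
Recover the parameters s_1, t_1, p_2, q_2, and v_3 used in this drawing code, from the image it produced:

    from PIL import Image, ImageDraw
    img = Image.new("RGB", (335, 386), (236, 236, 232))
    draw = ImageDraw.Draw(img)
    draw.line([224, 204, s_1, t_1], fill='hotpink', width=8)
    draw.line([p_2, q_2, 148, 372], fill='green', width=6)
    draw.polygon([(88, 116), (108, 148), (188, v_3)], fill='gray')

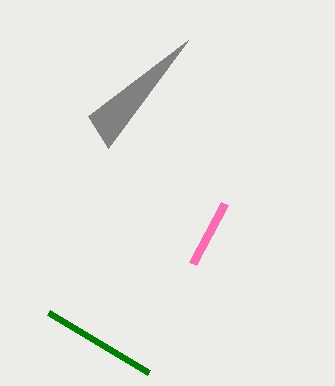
s_1 = 192; t_1 = 264; p_2 = 48; q_2 = 312; v_3 = 40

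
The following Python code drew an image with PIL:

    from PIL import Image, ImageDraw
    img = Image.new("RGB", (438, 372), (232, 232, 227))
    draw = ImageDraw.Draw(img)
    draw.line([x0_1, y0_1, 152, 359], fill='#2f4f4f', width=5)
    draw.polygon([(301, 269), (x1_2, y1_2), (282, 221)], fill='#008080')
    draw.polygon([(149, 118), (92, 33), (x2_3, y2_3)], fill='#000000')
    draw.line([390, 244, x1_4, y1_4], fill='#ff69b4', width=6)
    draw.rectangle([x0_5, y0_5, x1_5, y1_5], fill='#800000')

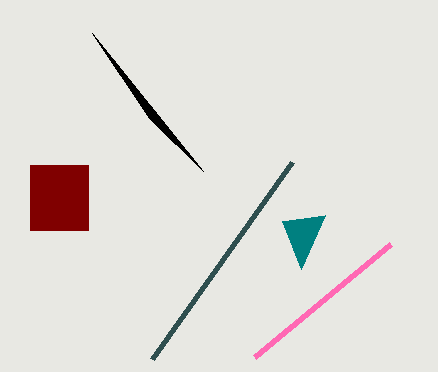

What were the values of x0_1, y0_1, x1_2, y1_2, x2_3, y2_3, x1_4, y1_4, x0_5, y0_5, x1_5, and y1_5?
x0_1 = 292, y0_1 = 162, x1_2 = 325, y1_2 = 215, x2_3 = 203, y2_3 = 171, x1_4 = 254, y1_4 = 357, x0_5 = 30, y0_5 = 165, x1_5 = 88, y1_5 = 230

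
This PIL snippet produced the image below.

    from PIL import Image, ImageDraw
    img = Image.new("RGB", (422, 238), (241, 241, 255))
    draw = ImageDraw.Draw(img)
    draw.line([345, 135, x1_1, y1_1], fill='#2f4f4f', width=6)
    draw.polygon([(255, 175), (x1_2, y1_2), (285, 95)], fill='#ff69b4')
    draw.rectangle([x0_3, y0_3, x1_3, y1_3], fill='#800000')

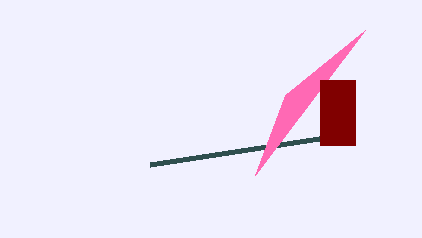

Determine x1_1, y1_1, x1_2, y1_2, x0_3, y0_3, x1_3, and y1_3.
x1_1 = 150; y1_1 = 165; x1_2 = 365; y1_2 = 30; x0_3 = 320; y0_3 = 80; x1_3 = 355; y1_3 = 145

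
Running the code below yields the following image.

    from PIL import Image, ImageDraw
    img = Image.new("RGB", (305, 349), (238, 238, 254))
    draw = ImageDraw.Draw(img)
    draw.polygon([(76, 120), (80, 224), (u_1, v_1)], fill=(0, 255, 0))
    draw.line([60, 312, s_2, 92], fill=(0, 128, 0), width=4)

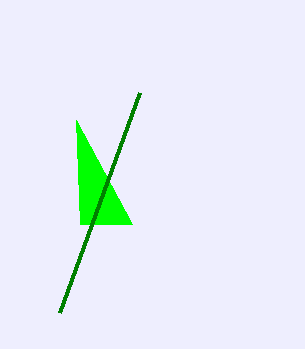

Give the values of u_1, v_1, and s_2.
u_1 = 132
v_1 = 224
s_2 = 140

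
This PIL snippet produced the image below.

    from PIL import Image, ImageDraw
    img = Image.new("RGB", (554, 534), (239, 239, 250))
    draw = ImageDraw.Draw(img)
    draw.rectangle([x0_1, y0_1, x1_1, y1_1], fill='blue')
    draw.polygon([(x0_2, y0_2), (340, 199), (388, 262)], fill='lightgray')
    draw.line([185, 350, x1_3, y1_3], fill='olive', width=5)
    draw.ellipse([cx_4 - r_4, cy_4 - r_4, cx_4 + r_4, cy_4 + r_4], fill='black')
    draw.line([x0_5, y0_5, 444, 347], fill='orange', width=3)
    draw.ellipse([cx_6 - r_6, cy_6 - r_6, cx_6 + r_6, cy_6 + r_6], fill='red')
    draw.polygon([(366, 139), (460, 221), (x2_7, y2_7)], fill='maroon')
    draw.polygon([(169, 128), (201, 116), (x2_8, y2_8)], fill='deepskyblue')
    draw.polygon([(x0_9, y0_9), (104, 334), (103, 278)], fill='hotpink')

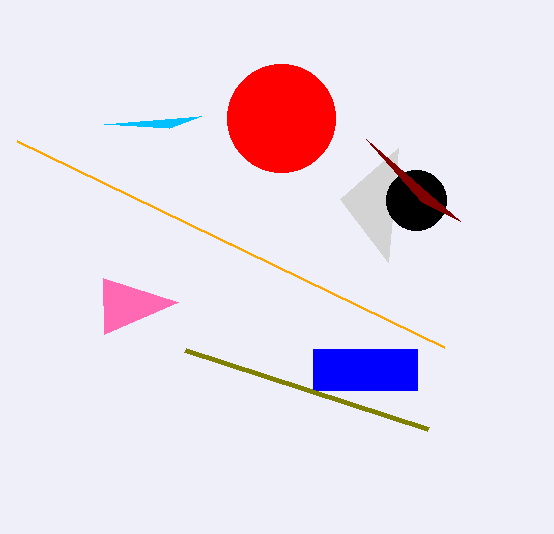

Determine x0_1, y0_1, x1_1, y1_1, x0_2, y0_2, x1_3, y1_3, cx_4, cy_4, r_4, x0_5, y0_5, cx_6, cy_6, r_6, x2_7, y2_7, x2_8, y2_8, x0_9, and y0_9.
x0_1 = 313; y0_1 = 349; x1_1 = 417; y1_1 = 390; x0_2 = 398; y0_2 = 148; x1_3 = 428; y1_3 = 429; cx_4 = 416; cy_4 = 200; r_4 = 30; x0_5 = 17; y0_5 = 141; cx_6 = 281; cy_6 = 118; r_6 = 54; x2_7 = 422; y2_7 = 202; x2_8 = 104; y2_8 = 124; x0_9 = 178; y0_9 = 302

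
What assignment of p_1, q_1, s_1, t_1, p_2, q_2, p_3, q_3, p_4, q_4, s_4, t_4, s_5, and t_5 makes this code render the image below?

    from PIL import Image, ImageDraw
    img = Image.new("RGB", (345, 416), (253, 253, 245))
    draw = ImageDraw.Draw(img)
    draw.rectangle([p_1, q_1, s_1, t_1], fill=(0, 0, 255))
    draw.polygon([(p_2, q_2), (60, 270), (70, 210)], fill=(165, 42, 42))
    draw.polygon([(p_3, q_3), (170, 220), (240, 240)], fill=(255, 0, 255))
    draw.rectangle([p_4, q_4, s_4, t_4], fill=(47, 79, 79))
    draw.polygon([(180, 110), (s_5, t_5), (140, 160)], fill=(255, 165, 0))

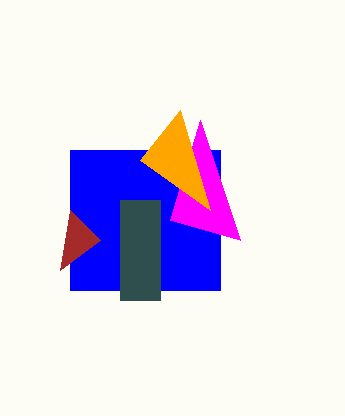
p_1 = 70; q_1 = 150; s_1 = 220; t_1 = 290; p_2 = 100; q_2 = 240; p_3 = 200; q_3 = 120; p_4 = 120; q_4 = 200; s_4 = 160; t_4 = 300; s_5 = 210; t_5 = 210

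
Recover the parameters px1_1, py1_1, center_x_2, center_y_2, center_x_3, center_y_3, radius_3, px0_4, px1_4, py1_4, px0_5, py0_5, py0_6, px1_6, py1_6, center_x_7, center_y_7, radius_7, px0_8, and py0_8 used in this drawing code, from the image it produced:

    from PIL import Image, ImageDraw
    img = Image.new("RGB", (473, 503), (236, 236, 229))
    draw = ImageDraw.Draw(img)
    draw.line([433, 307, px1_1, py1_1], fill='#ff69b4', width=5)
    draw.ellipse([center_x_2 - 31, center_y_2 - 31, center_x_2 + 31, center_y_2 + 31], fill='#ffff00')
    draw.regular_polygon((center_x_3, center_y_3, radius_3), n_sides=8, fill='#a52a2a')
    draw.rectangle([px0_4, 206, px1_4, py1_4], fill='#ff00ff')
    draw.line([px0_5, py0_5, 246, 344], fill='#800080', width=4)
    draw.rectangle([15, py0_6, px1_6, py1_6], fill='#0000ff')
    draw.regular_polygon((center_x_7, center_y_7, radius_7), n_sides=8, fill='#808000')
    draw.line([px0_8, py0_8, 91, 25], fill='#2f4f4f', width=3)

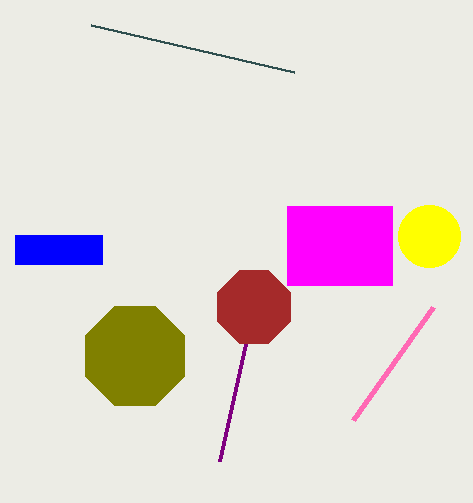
px1_1 = 353; py1_1 = 420; center_x_2 = 429; center_y_2 = 236; center_x_3 = 254; center_y_3 = 307; radius_3 = 39; px0_4 = 287; px1_4 = 392; py1_4 = 285; px0_5 = 220; py0_5 = 461; py0_6 = 235; px1_6 = 102; py1_6 = 264; center_x_7 = 135; center_y_7 = 356; radius_7 = 54; px0_8 = 294; py0_8 = 72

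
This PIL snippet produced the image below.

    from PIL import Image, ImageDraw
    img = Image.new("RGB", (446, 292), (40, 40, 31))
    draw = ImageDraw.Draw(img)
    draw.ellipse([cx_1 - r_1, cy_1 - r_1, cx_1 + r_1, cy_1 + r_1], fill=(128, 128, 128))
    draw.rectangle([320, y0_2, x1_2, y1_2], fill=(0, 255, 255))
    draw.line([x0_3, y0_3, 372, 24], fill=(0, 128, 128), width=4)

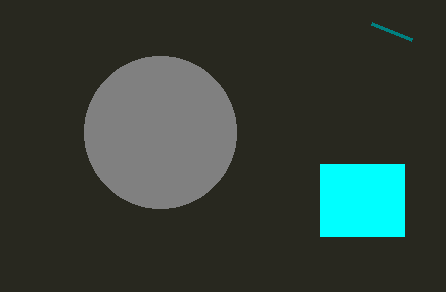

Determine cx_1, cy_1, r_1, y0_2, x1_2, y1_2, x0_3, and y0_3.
cx_1 = 160, cy_1 = 132, r_1 = 76, y0_2 = 164, x1_2 = 404, y1_2 = 236, x0_3 = 412, y0_3 = 40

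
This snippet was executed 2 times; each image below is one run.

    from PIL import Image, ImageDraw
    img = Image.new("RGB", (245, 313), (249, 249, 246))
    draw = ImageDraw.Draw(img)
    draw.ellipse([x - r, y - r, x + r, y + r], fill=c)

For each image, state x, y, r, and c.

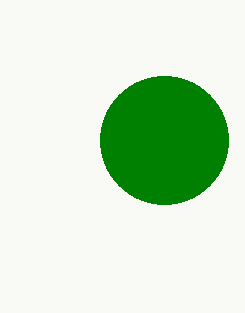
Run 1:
x = 164; y = 140; r = 64; c = 'green'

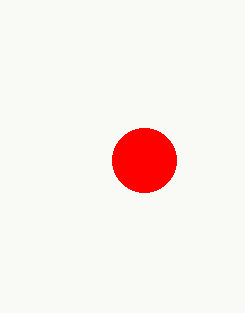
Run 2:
x = 144, y = 160, r = 32, c = 'red'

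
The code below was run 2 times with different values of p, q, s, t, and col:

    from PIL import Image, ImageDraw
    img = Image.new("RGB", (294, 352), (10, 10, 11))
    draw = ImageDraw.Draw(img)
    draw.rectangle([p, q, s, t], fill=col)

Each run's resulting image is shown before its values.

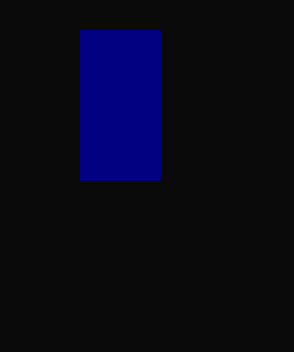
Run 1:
p = 80, q = 30, s = 160, t = 180, col = 'navy'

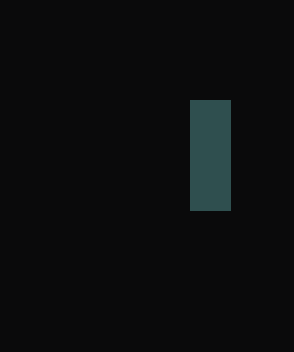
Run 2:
p = 190, q = 100, s = 230, t = 210, col = 'darkslategray'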